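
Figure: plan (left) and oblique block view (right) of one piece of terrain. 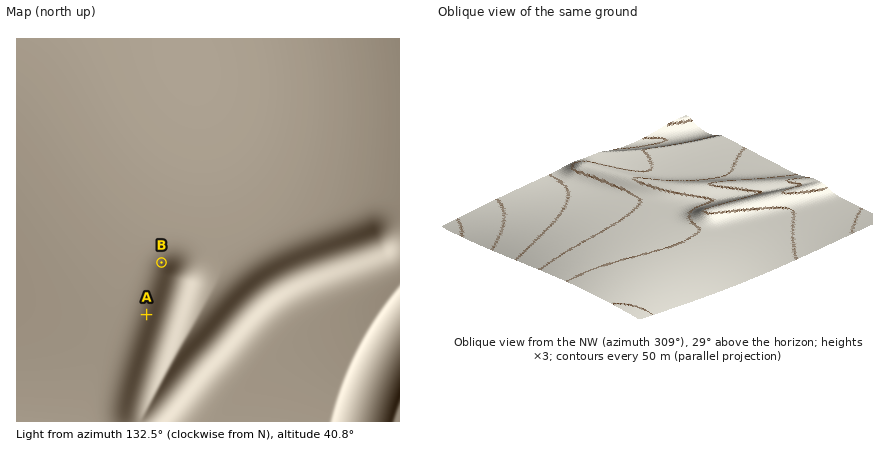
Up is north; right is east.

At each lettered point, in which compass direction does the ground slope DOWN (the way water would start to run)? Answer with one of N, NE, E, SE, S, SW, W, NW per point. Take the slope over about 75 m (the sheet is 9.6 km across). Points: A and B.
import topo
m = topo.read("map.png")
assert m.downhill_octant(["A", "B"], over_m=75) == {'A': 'NW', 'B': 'NW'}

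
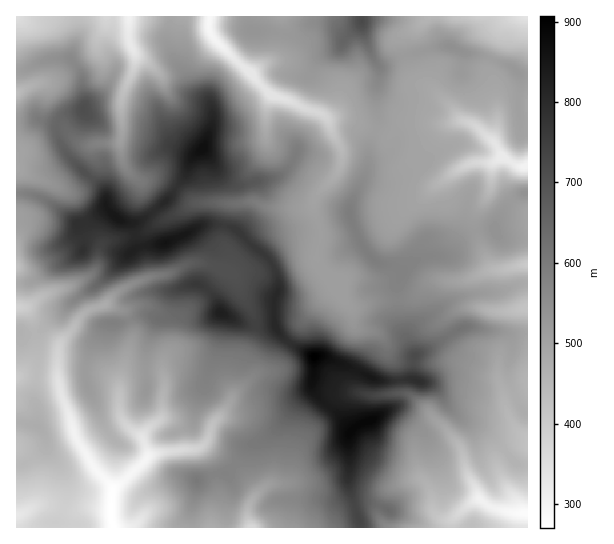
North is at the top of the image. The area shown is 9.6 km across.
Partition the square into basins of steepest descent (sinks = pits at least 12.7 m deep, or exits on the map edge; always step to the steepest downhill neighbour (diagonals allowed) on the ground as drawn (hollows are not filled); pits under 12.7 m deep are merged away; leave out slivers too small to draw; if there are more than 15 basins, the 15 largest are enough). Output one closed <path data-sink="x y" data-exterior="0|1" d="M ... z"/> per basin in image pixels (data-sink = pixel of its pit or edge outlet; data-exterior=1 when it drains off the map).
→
<path data-sink="113 527" data-exterior="1" d="M217 224l-16 1-38 19-17 1-12 4-31 31-29 20-15 16-8 4-12 12-18 2 14 9 2 8 0 27-2 11 2 37 6 5 4 16 13 19 7 17-2 20-4 14-5 6 1 5 134 0 1-22 5-25 14-6 15-2 13-12 10-16 20-9 15-15 12-18 15-13 4-19 0-13-26-15-12-12-2-6-2-23 6-13 0-7-7-19-33-31-9-5z"/><path data-sink="210 17" data-exterior="1" d="M247 16l-76 1-3 17 1 16 14 21 6 18 8 7 12 7 3 6 0 16-8 22-12 11-8 20-13 19-29 23-11 3 4 7 2 17 30-4 39-19 24 3 9 5 33 31 7 19 0 7-6 13 2 23 2 6 12 12 25 14 12 0 51 23 36 0 2-25-16-34-2-36 4-14-6-4-20-6-7-7-11-17-8-22 2-10 16-34 2-25 10-23-2-41 3-12-12-23-5-16 0-6-2-1-11 8-7 0-12-8-16-1-18 12-14 0-13-4-17 0-4-5z"/><path data-sink="527 166" data-exterior="1" d="M451 47l-14 0-39 10-13 8-6 1 0 57-10 23-2 25-16 34-2 10 8 22 11 17 7 7 20 6 7 6 5-6 12-8 8-3 20 0 20-21 6-3 21-3 10-20 18-16 6 0 0-118-7 0-10-8-20-8-25-6z"/><path data-sink="526 513" data-exterior="0" d="M322 356l-7 2-3 29 3 6 37 37-4 7 0 46 13 45 167-1 0-61-13-3-26-30-27-13-8-7-21-28-22-6-17 2-17-1z"/><path data-sink="129 17" data-exterior="1" d="M170 16l-91 1 0 20-8 22 8 10 4 9 2 25-4 9-14 3-8 7-2 12 7 16 7 9 33 31 3 9-2 4 4 8 10 9 8 3 10 0 5-3 29-23 13-19 8-20 12-11 8-22 0-16-3-6-12-7-8-7-6-18-14-21-1-16 3-8z"/><path data-sink="251 527" data-exterior="1" d="M313 388l-17 15-12 18-15 15-20 9-10 16-12 12 5 9 1 8-6 16-1 22 134-1-12-44 0-46 4-7-37-37z"/><path data-sink="527 446" data-exterior="1" d="M473 327l-15 2-29 20-12 6-4 4 0 20 20 6 21 28 8 7 27 13 26 30 12 2 1-52-3-1-6-7-11-28 0-14 4-10-1-15-6-6-18-1z"/><path data-sink="527 265" data-exterior="1" d="M494 229l-21 3-6 3-20 21-20 0-8 3-16 12-6 14 0 21 3 20 9 18 2-13 10-10 29-20 25-8 24-1 29-10 0-43-26 0z"/><path data-sink="527 17" data-exterior="1" d="M527 16l-165 0-1 7 10 31 8 11 6 0 17-9 35-9 14 0 15 6 25 6 20 8 10 8 6 0z"/><path data-sink="17 307" data-exterior="1" d="M107 209l-28 16 5 14 0 8-7 9-26 12-18 13-17 4 1 47 22 0 12-12 8-4 15-16 29-20 24-25 10-8-4-21-3-3-11-3z"/><path data-sink="17 169" data-exterior="1" d="M37 119l-21 3 0 71 11 0 19 7 32 24 12-4 17-11-3-19-37-36-8-15-2-13z"/><path data-sink="17 267" data-exterior="1" d="M27 193l-11 1 1 90 16-3 18-13 26-12 7-9-1-13-6-11-31-23z"/><path data-sink="527 307" data-exterior="1" d="M527 283l-28 9-30 3-26 10-22 16-10 10-2 12 4 11 2 2 14-7 22-16 15-6 33 4 12 4 16-2z"/><path data-sink="17 93" data-exterior="1" d="M70 59l-19 0-35 12 1 50 12 0 8-2 20 6 8-9 16-4 3-3 1-10-2-8 0-13-4-9z"/><path data-sink="17 515" data-exterior="1" d="M46 441l-1 6-7 8-15 9-7 1 1 63 38 0 1-5 5-6 6-20 0-14-7-17-13-19z"/>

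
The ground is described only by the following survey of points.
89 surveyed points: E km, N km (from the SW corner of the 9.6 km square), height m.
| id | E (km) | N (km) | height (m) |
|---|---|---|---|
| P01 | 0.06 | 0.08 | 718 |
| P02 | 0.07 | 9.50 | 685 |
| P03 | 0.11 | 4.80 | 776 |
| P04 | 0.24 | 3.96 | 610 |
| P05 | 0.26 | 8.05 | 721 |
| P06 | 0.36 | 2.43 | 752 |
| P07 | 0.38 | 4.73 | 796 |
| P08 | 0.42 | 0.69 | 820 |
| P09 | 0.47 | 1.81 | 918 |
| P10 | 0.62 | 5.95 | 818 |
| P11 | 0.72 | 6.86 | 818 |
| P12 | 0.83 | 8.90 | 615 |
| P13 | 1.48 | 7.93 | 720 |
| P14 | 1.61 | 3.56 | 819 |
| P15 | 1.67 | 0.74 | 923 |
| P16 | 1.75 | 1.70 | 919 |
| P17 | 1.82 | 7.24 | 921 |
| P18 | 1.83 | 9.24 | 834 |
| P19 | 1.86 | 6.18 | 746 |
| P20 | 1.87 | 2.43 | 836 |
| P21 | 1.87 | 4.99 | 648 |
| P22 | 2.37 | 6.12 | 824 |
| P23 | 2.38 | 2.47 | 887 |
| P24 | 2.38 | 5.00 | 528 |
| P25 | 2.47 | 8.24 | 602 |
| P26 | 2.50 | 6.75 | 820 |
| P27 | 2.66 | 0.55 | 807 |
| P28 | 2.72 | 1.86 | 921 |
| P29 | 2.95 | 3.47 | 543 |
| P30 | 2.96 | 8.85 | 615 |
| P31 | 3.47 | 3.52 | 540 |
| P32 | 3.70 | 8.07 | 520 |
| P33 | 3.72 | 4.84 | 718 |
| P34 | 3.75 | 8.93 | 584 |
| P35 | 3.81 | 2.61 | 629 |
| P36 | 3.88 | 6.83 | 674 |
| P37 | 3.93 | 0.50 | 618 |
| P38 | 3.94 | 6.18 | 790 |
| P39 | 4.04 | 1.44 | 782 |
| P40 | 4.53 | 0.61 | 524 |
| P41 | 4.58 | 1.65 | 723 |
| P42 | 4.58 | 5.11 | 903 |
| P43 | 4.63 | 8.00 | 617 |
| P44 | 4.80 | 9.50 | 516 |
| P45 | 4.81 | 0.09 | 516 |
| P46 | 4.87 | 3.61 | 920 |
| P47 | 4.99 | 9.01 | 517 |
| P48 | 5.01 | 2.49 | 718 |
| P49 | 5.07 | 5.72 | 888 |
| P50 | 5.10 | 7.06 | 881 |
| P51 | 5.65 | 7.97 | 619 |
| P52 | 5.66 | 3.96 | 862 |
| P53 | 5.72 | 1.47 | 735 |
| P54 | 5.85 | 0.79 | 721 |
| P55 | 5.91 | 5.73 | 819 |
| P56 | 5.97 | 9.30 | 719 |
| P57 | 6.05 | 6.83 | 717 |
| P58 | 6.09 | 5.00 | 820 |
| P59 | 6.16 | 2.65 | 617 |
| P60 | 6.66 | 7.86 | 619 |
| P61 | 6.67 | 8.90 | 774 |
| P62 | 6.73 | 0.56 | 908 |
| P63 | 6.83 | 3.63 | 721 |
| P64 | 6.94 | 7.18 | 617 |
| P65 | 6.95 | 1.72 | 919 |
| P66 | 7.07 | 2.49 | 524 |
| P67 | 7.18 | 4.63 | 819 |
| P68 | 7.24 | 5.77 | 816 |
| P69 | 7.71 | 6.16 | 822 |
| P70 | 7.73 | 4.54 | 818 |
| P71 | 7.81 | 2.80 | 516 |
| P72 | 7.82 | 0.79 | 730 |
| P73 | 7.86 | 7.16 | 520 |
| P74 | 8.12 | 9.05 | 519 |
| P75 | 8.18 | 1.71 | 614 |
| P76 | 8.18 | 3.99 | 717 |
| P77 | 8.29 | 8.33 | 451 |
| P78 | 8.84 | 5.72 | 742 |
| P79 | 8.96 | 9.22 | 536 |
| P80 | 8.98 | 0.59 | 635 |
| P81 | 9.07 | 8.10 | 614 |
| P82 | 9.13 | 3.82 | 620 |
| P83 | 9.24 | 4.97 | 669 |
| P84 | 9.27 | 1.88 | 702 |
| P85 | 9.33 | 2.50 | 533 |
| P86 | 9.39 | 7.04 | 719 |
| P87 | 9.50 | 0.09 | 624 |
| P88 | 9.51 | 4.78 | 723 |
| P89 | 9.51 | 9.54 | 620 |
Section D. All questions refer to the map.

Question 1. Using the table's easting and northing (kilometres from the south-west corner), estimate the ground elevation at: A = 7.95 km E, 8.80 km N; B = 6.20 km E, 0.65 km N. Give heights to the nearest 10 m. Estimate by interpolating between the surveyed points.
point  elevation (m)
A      520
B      810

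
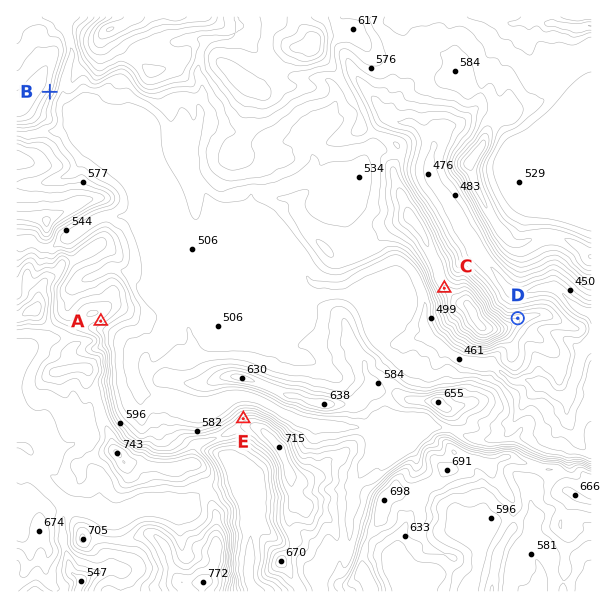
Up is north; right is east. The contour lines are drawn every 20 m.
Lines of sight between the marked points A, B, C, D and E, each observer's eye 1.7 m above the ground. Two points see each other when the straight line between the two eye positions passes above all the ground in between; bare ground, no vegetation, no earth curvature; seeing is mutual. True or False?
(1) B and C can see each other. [True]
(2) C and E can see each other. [True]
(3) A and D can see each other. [False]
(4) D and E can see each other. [False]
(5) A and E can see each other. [True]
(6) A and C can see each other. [True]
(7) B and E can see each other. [True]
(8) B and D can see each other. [False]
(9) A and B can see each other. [False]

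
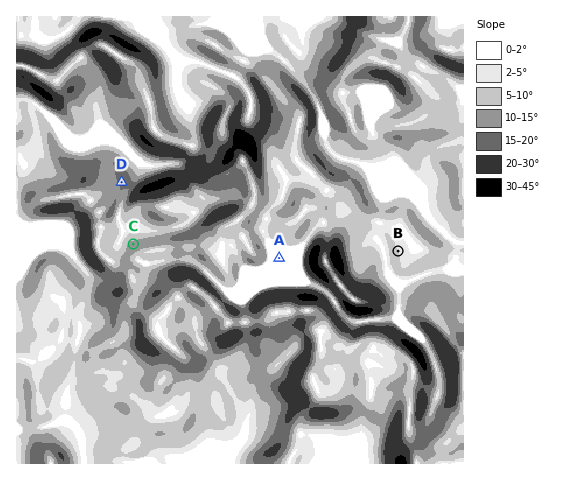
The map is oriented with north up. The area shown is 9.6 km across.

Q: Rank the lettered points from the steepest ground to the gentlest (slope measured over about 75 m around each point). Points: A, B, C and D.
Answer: D C B A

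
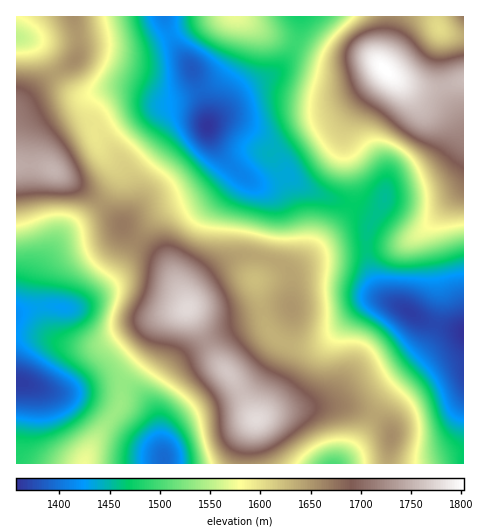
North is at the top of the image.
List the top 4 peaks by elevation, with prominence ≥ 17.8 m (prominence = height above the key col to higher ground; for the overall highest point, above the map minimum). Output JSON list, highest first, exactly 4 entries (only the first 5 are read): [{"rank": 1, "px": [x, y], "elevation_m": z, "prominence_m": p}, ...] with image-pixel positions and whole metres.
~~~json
[{"rank": 1, "px": [384, 69], "elevation_m": 1803, "prominence_m": 446}, {"rank": 2, "px": [257, 419], "elevation_m": 1777, "prominence_m": 308}, {"rank": 3, "px": [188, 308], "elevation_m": 1776, "prominence_m": 46}, {"rank": 4, "px": [53, 171], "elevation_m": 1751, "prominence_m": 100}]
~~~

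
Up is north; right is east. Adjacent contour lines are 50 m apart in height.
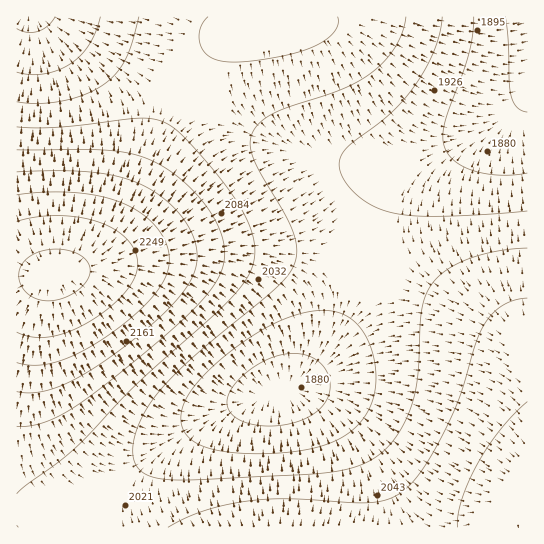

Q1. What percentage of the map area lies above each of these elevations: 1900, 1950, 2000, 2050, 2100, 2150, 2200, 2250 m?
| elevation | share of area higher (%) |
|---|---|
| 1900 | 93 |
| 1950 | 80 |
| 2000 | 59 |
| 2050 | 34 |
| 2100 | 18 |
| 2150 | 12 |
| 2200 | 8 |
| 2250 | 5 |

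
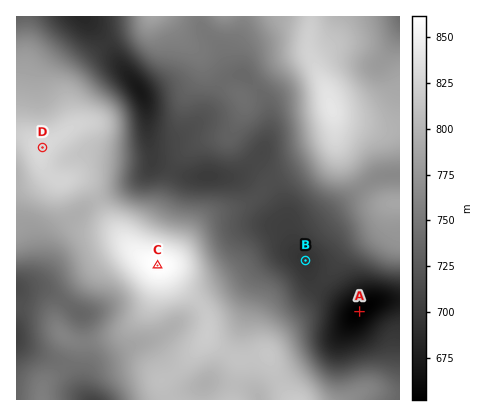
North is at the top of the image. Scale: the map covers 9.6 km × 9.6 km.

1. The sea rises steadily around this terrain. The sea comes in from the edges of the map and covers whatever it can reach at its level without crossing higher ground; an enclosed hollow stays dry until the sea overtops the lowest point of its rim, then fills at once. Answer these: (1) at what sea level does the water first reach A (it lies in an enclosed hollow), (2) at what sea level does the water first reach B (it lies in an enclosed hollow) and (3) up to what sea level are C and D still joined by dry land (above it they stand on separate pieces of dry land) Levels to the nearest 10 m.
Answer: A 670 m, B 700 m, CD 800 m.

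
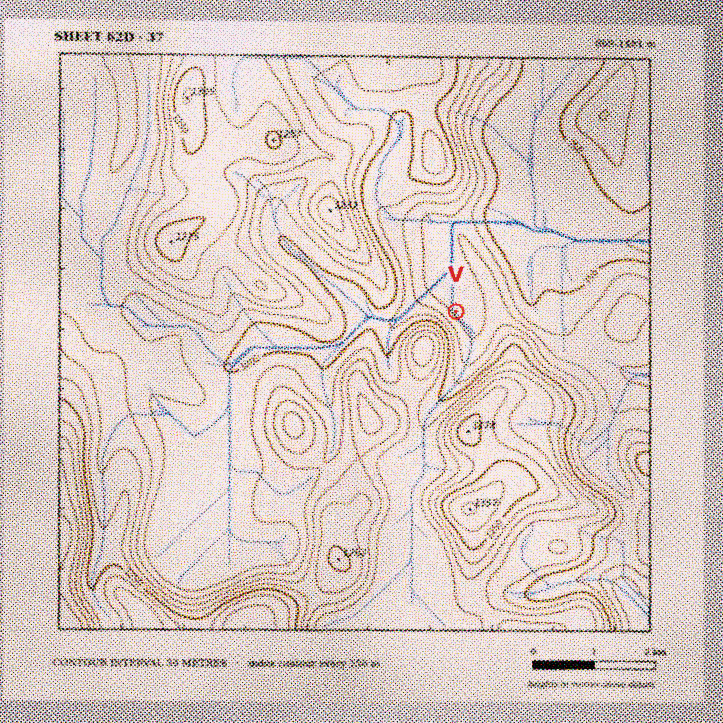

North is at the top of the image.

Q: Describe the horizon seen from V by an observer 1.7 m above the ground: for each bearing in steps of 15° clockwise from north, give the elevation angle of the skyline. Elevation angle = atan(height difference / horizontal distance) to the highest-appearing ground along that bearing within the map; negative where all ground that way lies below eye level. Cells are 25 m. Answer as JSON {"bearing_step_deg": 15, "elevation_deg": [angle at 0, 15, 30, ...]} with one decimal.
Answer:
{"bearing_step_deg": 15, "elevation_deg": [3.6, 0.7, 1.1, 1.4, 1.6, 1.8, 2.4, 3.7, 8.0, 10.1, 13.8, 13.4, 11.3, 17.0, 24.2, 26.4, 22.6, 16.4, 10.7, 9.3, 8.9, 6.9, 4.3, 4.2]}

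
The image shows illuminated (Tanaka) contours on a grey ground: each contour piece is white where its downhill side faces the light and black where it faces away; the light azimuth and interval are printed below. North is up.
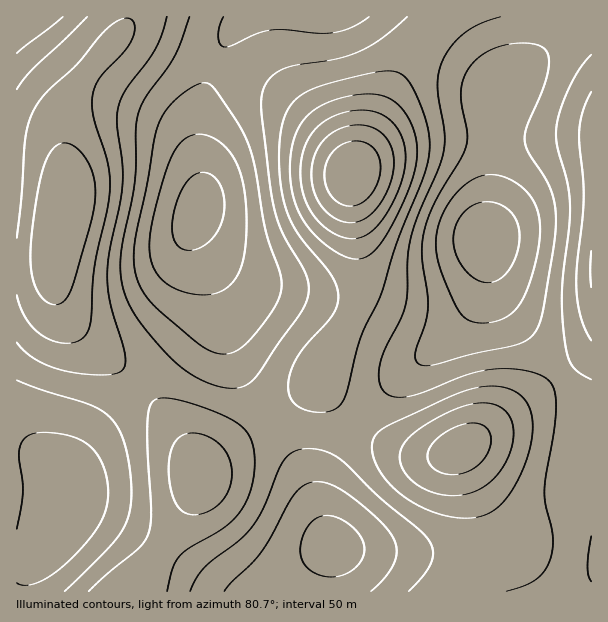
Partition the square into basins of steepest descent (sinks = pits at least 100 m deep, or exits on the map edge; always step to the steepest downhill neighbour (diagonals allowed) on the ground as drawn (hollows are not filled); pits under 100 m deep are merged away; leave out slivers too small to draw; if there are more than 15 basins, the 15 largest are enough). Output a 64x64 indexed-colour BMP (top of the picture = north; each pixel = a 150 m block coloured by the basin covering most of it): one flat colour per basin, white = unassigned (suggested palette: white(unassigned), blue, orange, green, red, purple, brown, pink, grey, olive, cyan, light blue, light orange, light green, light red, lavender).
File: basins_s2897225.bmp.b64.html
<image width="64" height="64" href="data:image/bmp;base64,Qk12CAAAAAAAAHYAAAAoAAAAQAAAAEAAAAABAAQAAAAAAAAIAAATCwAAEwsAABAAAAAAAAAA////ALR3HwAOf/8ALKAsACgn1gC9Z5QAS1aMAMJ34wB/f38AIr28AM++FwDox64AeLv/AIrfmACWmP8A1bDFACEREREREREREREREREREREREiIiIiIiIjMzMzMzMzMzIRERERERERERERERERERERESIiIiIiIjMzMzMzMzMzMhERERERERERERERERERERERIiIiIiIjMzMzMzMzMzMyIREREREREREREREREREREREiIiIiMzMzMzMzMzMzMzIiERERERERERERERERERERESIjMzMzMzMzMzMzMzMzMiIhERERERERERERERERERERMzMzMzMzMzMzMzMzMzMyIiEREREREREREREREREREREzMzMzMzMzMzMzMzMzMzIiIhEREREREREREREREREREzMzMzMzMzMzMzMzMzMzMiIiIRERERERERERERERERETMzMzMzMzMzMzMzMzMzMyIiIhERERERERERERERERESMzMzMzMzMzMzMzMzMzMzIiIiERERERERERERERERERIzMzMzMzMzMzMzMzMzMzMiIiIREREREREREREREREREjMzMzMzMzMzMzMzMzMzMyIiIhEREREREREREREREREiMzMzMzMzMzMzMzMzMzMzIiIhERERERERERERERERESIjMzMzMzMzMzMzMzMzMzMiIRERERERERERERERERESIiMzMzMzMzMzMzMzMzMzMxERERERERERERERERERERIiIjMzMzMzMzMzMzMzMzMzERERERERERERERERERERIiIiMzMzMzMzMzMzMzMzMzMRERERERERERERERERERIiIiIjMzMzMzMzMzMzMzMzMxEREREREREREREREREREiIiIiIzMzMzMzMzMzMzMzMzEREREREREREREREREREiIiIiIiMzMzMzMzMzMzMzMzMREREREREREREREREREiIiIiIiIzMzMzMzMzMzMzMzNBERERERERERERERERESIiIiIiIiMzMzMzMzMzMzMzNEERERERERERERERERESIiIiIiIiIjMzMzMzMzMzMzM0QRERERERERERERERESIiIiIiIiIiIzMzMzMzMzMzM0RBERERERERERERERERIiIiIiIiIiIiMzMzMzMzMzM0REERERERERERERERERIiIiIiIiIiIiIiMzMzMzMzMzREQREREREREREREREREiIiIiIiIiIiIiIjMzMzMzMzRERBERERERERERERERESIiIiIiIiIiIiIiIzMzMzMzREREERERERERERERERERIiIiIiIiIiIiIiIiMzMzMzREREQRERERERERERERERIiIiIiIiIiIiIiIiIjMzMzRERERBEREREREREREREREiIiIiIiIiIiIiIiIiIzMzREREREERERERERERERERESIiIiIiIiIiIiIiIiIiMzNEREREQRERERERERERERERIiIiIiIiIiIiIiIiIiIzNERERERBERERERERERERERIiIiIiIiIiIiIiIiIiIiNEREREREEREREREREREREREiIiIiIiIiIiIiIiIiIiI0REREREQREREREREREREREiIiIiIiIiIiIiIiIiIiIjRERERERBERERERERERERESIiIiIiIiIiIiIiIiIiIiNEREREREERERERERERERERIiIiIiIiIiIiIiIiIiIiJEREREREQRERERERERERERIiIiIiIiIiIiIiIiIiIiIkRERERERBEREREREREREREiIiIiIiIiIiIiIiIiIiIiREREREREERERERERERERESIiIiIiIiIiIiIiIiIiIiJEREREREQRERERERERERERIiIiIiIiIiIiIiIiIiIiIkRERERERBEREREREREREREiIiIiIiIiIiIiIiIiIiIiJEREREREERERERERERERERIiIiIiIiIiIiIiIiIiIiIkREREREQREREREREREREREiIiIiIiIiIiIiIiIiIiIiRERERERBERERERERERERESIiIiIiIiIiIiIiIiIiIiJEREREREERERERERERERERIiIiIiIiIiIiIiIiIiIiIkREREREQREREREREREREREiIiIiIiIiIiIiIiIiIiIiRERERERBERERERERERERESIiIiIiIiIiIiIiIiIiIiJEREREREERERERERERERESIiIiIiIiIiIiIiIiIiIiIkREREREQRERERERERERERIiIiIiIiIiIiIiIiIiIiIiRERERERBEREREREREREREiIiIiIiIiIiIiIiIiIiIiJEREREREERERERERERERESIiIiIiIiIiIiIiIiIiIiIkREREREQREREREREREREREiIiIiIiIiIiIiIiIiIiIiRERERERBERERERERERERESIiIiIiIiIiIiIiIiIiIiJEREREREERERERERERERERIiIiIiIiIiIiIiIiIiIiIiREREREQREREREREREREREiIiIiIiIiIiIiIiIiIiIiJERERERBERERERERERERERIiIiIiIiIiIiIiIiIiIiIiJEREREEREREREREREREREiIiIiIiIiIiIiIiIiIiIiIiREREQRERERERERERERESIiIiIiIiIiIiIiIiIiIiIiIkRERBEREREREREREREREiIiIiIiIiIiIiIiIiIiIiIiJEREERERERERERERERESIiIiIiIiIiIiIiIiIiIiIiIiREQREREREREREREREREiIiIiIiIiIiIiIiIiIiIiIiIkRBERERERERERERERERIiIiIiIiIiIiIiIiIiIiIiIiJE"/>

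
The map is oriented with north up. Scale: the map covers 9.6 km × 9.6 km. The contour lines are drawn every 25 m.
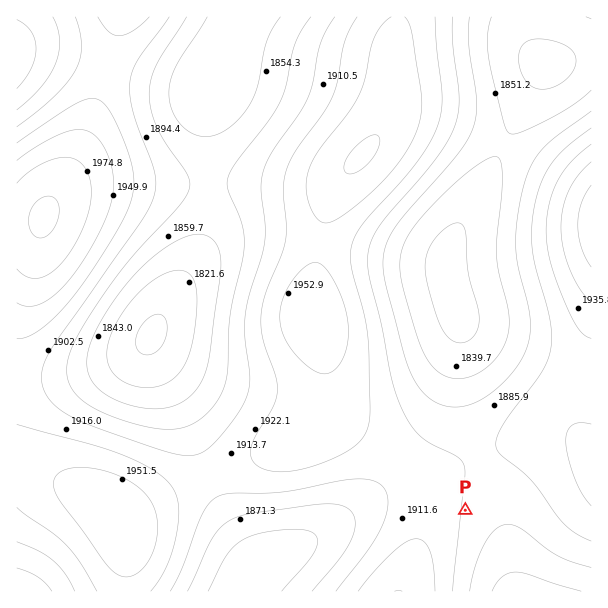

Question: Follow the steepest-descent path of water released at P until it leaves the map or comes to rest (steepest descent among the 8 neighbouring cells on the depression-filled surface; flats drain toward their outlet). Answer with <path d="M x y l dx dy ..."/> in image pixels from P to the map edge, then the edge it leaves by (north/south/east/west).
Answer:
<path d="M465 510l11 0 27 27 0 11 1 1 0 11 2 1 0 8 1 1 2 11 1 1 0 3 3 6"/>
exit: south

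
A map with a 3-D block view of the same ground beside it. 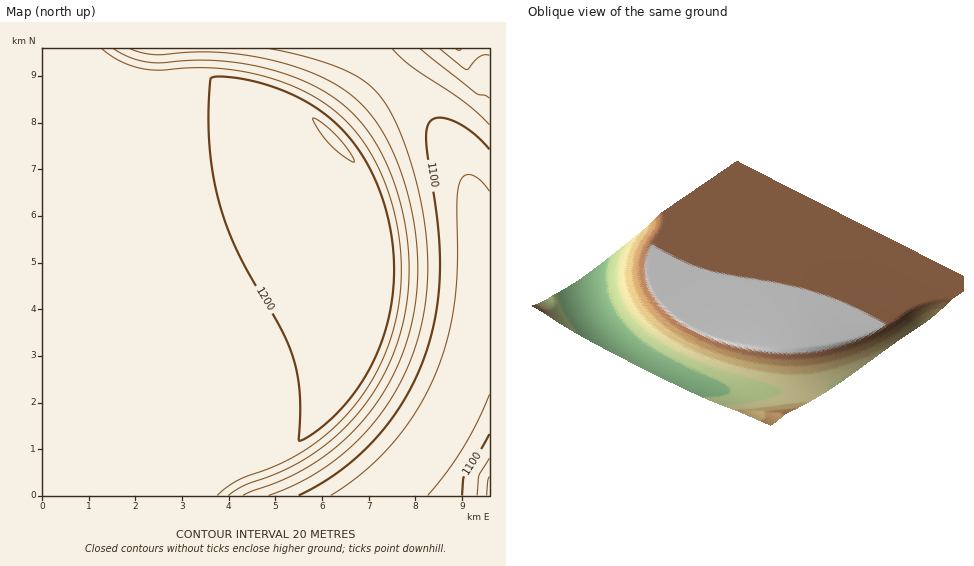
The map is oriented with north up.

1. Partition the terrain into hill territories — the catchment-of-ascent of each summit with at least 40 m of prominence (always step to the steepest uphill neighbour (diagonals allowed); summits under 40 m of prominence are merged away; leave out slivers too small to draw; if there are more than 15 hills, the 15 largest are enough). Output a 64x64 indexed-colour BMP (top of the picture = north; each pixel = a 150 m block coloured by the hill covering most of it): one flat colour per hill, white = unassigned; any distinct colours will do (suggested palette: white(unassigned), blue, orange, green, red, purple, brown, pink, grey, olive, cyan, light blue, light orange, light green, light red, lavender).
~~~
<image width="64" height="64" href="data:image/bmp;base64,Qk12CAAAAAAAAHYAAAAoAAAAQAAAAEAAAAABAAQAAAAAAAAIAAATCwAAEwsAABAAAAAAAAAA////ALR3HwAOf/8ALKAsACgn1gC9Z5QAS1aMAMJ34wB/f38AIr28AM++FwDox64AeLv/AIrfmACWmP8A1bDFABERERERERERERERERERERERERERERERERMzMzMzMzMzERERERERERERERERERERERERERERERERETMzMzMzMzMREREREREREREREREREREREREREREREREREzMzMzMzMxERERERERERERERERERERERERERERERERERMzMzMzMzERERERERERERERERERERERERERERERERERETMzMzMzMREREREREREREREREREREREREREREREREREREzMzMzMxERERERERERERERERERERERERERERERERERERMzMzMzERERERERERERERERERERERERERERERERERERETMzMzMRERERERERERERERERERERERERERERERERERERMzMzMxERERERERERERERERERERERERERERERERERERETMzMzERERERERERERERERERERERERERERERERERERERMzMzMRERERERERERERERERERERERERERERERERERERETMzMxEREREREREREREREREREREREREREREREREREREREzMzERERERERERERERERERERERERERERERERERERERETMzMRERERERERERERERERERERERERERERERERERERERMzMxERERERERERERERERERERERERERERERERERERERETMzERERERERERERERERERERERERERERERERERERERERMzMRERERERERERERERERERERERERERERERERERERERETMxERERERERERERERERERERERERERERERERERERERERMzEREREREREREREREREREREREREREREREREREREREREzMRERERERERERERERERERERERERERERERERERERERERMxEREREREREREREREREREREREREREREREREREREREREzERERERERERERERERERERERERERERERERERERERERETMRERERERERERERERERERERERERERERERERERERERERMxEREREREREREREREREREREREREREREREREREREREREzERERERERERERERERERERERERERERERERERERERERERMRERERERERERERERERERERERERERERERERERERERERExERERERERERERERERERERERERERERERERERERERERETERERERERERERERERERERERERERERERERERERERERERIREREREREREREREREREREREREREREREREREREREREREhERERERERERERERERERERERERERERERERERERERERESERERERERERERERERERERERERERERERERERERERERERIREREREREREREREREREREREREREREREREREREREREREhERERERERERERERERERERERERERERERERERERERERESERERERERERERERERERERERERERERERERERERERERERIREREREREREREREREREREREREREREREREREREREREREhERERERERERERERERERERERERERERERERERERERERESERERERERERERERERERERERERERERERERERERERERERIREREREREREREREREREREREREREREREREREREREREREhEREREREREREREREREREREREREREREREREREREREREiERERERERERERERERERERERERERERERERERERERERESIRERERERERERERERERERERERERERERERERERERERERIhEREREREREREREREREREREREREREREREREREREREREiEREREREREREREREREREREREREREREREREREREREREiIRERERERERERERERERERERERERERERERERERERERESIhERERERERERERERERERERERERERERERERERERERERIiERERERERERERERERERERERERERERERERERERERERIiIREREREREREREREREREREREREREREREREREREREREiIhEREREREREREREREREREREREREREREREREREREREiIiERERERERERERERERERERERERERERERERERERERESIiIRERERERERERERERERERERERERERERERERERERESIiIhERERERERERERERERERERERERERERERERERERESIiIiERERERERERERERERERERERERERERERERERERERIiIiIRERERERERERERERERERERERERERERERERERERIiIiIhERERERERERERERERERERERERERERERERERERIiIiIiERERERERERERERERERERERERERERERERERERIiIiIiIRERERERERERERERERERERERERERERERERERIiIiIiIhERERERERERERERERERERERERERERERERERIiIiIiIiERERERERERERERERERERERERERERERERERIiIiIiIiIRERERERERERERERERERERERERERERERERIiIiIiIiIhERERERERERERERERERERERERERERERERIiIiIiIiIiERERERERERERERERERERERERERERERERIiIiIiIiIiIRERERERERERERERERERERERERERERERIiIiIiIiIiIhERERERERERERERERERERERERERERERIiIiIiIiIiIi"/>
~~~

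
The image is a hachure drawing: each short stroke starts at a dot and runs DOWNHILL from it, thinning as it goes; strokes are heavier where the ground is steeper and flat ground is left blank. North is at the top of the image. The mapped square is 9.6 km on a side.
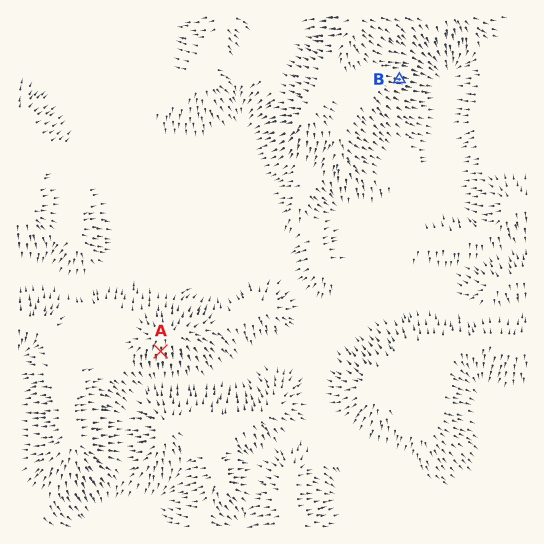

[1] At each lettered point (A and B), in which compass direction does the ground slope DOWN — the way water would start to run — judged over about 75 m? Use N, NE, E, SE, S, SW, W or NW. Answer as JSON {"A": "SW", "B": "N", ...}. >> {"A": "S", "B": "E"}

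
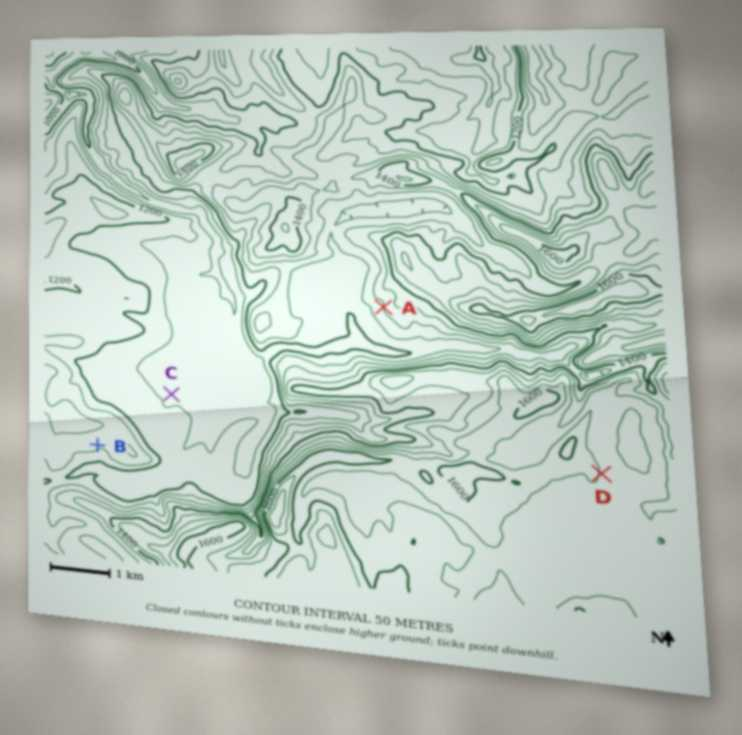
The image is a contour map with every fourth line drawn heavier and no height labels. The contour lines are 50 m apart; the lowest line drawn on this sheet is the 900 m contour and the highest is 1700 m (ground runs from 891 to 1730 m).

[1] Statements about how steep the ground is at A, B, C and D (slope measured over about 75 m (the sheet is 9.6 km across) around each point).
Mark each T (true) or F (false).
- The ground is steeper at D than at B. F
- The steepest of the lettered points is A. T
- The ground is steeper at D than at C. T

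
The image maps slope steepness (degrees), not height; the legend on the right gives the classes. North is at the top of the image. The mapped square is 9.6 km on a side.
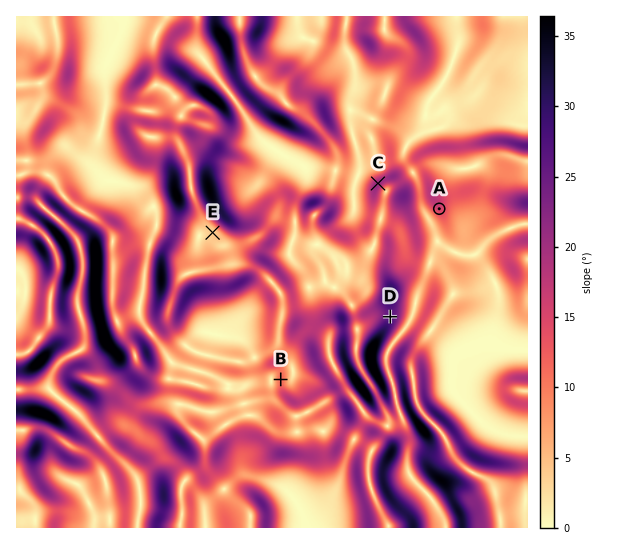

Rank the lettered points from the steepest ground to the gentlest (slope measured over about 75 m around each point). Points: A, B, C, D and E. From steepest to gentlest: D C A B E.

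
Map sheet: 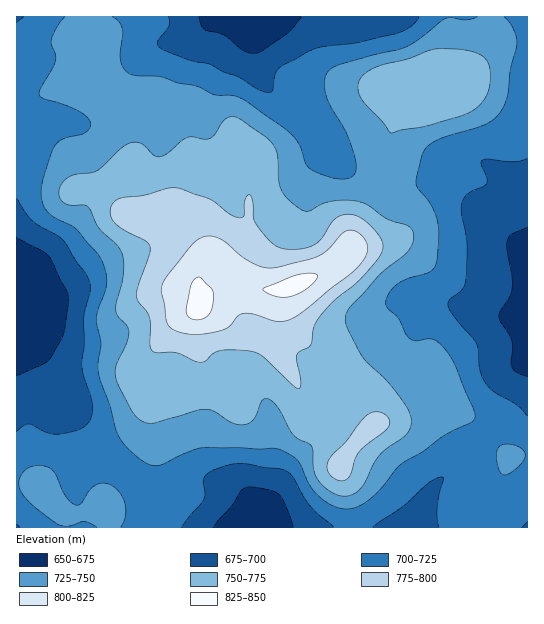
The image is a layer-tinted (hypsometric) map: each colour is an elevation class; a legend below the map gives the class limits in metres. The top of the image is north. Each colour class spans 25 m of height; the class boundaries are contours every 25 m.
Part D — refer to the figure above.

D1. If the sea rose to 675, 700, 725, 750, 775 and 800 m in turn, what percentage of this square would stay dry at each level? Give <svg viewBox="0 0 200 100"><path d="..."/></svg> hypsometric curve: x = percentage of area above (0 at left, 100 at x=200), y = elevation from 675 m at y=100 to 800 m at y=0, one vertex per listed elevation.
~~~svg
<svg viewBox="0 0 200 100"><path d="M190 100l-25-20-52-20-50-20-39-20-15-20"/></svg>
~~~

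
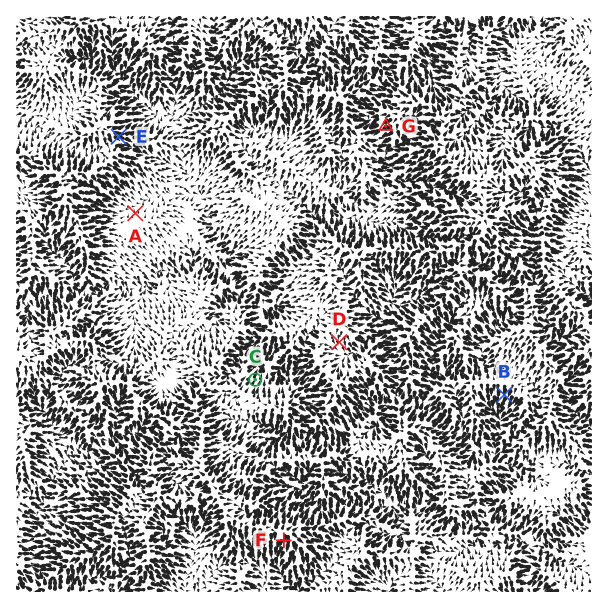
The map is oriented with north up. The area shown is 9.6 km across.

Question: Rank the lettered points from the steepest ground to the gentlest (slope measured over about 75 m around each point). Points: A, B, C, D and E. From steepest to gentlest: B E C D A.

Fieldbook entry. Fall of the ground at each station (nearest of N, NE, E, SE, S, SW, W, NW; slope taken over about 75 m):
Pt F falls S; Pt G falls SW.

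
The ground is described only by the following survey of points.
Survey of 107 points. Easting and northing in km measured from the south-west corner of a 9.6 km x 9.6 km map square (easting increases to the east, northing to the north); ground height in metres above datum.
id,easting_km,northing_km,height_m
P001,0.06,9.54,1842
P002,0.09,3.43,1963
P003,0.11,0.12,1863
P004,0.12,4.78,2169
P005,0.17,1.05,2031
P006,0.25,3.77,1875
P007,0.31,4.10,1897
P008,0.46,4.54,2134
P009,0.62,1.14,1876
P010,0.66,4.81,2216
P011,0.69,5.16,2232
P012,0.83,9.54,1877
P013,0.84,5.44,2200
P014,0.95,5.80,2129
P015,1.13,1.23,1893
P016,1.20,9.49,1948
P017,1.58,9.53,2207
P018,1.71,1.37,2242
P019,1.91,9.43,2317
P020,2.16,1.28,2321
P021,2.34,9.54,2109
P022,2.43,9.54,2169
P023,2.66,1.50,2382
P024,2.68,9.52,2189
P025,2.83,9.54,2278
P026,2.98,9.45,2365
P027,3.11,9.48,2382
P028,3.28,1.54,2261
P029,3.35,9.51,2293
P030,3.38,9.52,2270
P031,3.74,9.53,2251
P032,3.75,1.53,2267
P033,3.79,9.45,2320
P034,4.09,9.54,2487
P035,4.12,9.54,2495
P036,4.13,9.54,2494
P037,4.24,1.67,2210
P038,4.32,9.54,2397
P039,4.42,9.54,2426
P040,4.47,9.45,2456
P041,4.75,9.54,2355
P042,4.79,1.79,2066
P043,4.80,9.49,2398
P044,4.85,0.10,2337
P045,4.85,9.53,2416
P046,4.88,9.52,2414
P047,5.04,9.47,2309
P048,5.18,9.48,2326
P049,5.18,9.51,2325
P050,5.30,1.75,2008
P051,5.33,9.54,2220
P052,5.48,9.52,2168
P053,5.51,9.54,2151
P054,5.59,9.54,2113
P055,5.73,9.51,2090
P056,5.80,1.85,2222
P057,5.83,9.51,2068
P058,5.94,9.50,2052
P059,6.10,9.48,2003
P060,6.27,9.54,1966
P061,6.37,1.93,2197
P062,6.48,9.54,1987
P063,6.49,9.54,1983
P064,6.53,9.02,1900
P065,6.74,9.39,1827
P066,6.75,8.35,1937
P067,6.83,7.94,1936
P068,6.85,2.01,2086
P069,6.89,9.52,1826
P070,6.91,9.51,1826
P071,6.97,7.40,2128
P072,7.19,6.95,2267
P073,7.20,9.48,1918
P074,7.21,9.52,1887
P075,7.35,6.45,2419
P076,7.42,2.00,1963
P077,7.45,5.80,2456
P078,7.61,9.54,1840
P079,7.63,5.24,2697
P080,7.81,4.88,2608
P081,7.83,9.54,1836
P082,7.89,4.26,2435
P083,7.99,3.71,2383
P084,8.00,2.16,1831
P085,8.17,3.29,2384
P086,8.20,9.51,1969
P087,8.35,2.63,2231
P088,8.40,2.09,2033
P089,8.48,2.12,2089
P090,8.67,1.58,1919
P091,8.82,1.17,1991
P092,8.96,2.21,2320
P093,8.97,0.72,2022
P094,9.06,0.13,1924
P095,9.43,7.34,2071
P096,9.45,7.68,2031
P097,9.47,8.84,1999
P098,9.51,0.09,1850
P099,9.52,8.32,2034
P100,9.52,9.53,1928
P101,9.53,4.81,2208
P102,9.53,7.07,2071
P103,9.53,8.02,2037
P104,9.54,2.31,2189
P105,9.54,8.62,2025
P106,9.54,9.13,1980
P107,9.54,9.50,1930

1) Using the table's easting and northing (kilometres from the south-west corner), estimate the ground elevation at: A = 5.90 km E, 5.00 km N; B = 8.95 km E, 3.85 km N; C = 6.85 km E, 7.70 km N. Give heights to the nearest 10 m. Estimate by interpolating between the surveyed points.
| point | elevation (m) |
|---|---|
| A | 2220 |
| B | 2360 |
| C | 2040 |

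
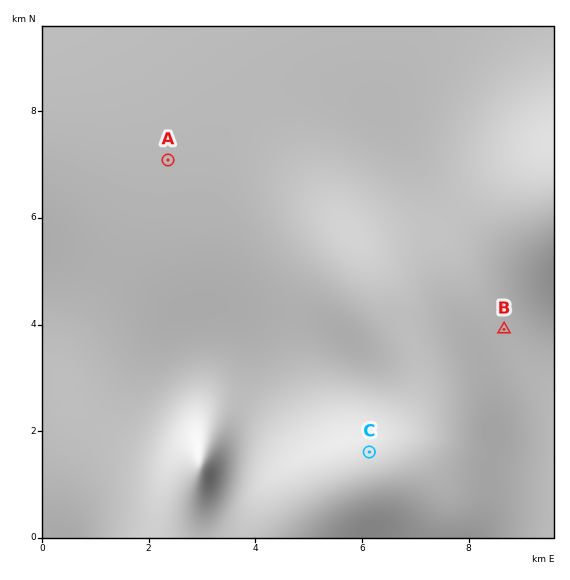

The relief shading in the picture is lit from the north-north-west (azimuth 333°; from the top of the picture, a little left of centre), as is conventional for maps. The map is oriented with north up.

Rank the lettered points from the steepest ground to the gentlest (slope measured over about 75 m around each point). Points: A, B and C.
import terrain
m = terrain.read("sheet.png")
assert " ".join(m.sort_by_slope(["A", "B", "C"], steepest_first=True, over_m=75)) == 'C B A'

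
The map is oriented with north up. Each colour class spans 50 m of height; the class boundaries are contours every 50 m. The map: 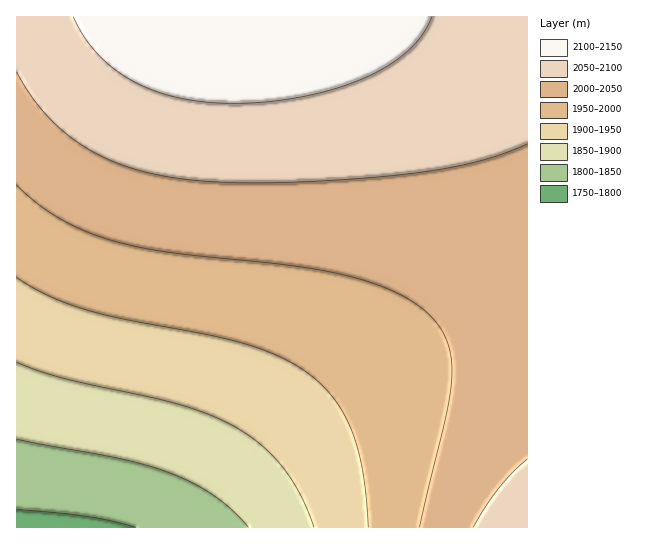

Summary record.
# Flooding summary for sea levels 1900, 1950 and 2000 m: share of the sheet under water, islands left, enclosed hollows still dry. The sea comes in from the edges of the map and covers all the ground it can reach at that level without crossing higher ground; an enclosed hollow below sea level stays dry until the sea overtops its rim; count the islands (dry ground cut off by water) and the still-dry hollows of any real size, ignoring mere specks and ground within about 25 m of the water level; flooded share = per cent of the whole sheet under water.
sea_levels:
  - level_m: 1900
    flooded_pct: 13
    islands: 0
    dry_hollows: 0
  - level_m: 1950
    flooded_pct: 25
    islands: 0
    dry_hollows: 0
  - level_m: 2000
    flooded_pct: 44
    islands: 0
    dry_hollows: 0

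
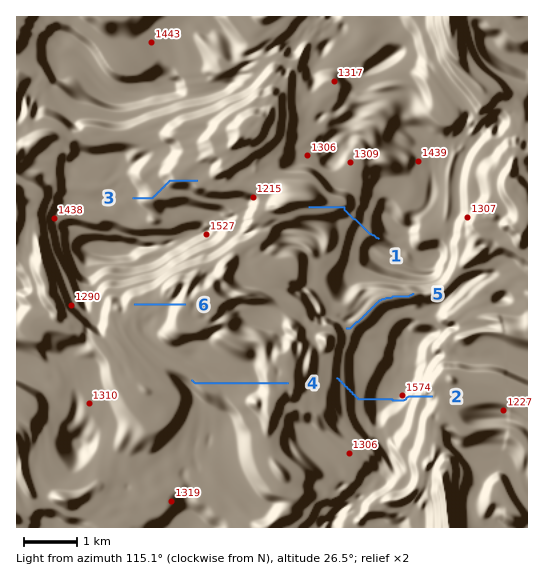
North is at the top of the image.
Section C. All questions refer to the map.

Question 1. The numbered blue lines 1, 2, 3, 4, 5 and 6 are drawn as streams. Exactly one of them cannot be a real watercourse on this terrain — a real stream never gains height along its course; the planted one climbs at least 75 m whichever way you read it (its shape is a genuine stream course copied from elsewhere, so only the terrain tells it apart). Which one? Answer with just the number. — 2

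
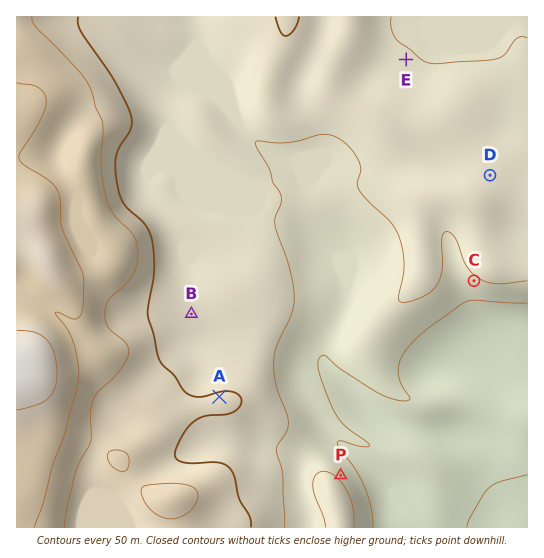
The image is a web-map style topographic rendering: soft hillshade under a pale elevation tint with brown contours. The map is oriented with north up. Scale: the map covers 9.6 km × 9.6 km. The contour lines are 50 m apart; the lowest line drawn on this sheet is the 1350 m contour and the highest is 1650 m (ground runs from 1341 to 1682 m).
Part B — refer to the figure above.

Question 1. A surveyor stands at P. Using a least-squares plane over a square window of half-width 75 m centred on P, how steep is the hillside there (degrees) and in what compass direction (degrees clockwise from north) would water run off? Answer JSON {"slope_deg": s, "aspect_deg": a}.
{"slope_deg": 9, "aspect_deg": 46}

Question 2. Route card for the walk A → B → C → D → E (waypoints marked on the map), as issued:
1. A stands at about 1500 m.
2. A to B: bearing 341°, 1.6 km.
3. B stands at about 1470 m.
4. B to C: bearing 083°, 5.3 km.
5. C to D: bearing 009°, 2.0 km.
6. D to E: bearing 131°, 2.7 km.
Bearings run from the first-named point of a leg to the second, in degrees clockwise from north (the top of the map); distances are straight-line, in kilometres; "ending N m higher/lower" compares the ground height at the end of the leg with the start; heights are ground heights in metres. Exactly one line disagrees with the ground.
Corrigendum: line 6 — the bearing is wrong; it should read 324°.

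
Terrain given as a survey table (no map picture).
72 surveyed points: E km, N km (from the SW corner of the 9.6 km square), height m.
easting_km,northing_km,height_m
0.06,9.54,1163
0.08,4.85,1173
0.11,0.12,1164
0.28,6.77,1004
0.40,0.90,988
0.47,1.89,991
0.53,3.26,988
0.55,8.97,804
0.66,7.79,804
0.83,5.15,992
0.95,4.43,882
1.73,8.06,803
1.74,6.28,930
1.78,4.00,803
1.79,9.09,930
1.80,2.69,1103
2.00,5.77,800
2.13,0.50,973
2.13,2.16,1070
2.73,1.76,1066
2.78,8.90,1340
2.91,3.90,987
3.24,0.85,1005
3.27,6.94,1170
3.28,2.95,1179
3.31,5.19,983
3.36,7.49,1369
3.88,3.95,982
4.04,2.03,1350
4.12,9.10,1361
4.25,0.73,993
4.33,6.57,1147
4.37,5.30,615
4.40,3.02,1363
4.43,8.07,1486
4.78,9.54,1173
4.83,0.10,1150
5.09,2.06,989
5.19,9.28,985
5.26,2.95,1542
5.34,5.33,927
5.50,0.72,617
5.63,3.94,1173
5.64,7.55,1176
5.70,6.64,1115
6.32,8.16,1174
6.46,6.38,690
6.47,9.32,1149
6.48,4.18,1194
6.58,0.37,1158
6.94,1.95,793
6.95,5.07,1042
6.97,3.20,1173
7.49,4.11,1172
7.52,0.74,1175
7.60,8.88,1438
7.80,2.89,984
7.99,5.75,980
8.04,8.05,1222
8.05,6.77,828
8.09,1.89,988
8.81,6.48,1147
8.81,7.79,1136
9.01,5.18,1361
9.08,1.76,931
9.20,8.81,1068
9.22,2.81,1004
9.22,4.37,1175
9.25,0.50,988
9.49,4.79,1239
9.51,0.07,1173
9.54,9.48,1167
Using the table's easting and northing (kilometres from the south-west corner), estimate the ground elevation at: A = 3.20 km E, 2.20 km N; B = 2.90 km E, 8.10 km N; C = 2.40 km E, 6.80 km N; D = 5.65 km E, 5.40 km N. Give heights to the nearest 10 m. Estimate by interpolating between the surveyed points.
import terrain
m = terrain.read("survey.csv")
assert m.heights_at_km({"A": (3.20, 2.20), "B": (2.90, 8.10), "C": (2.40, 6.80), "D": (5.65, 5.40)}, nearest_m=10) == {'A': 1180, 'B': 1360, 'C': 960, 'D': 980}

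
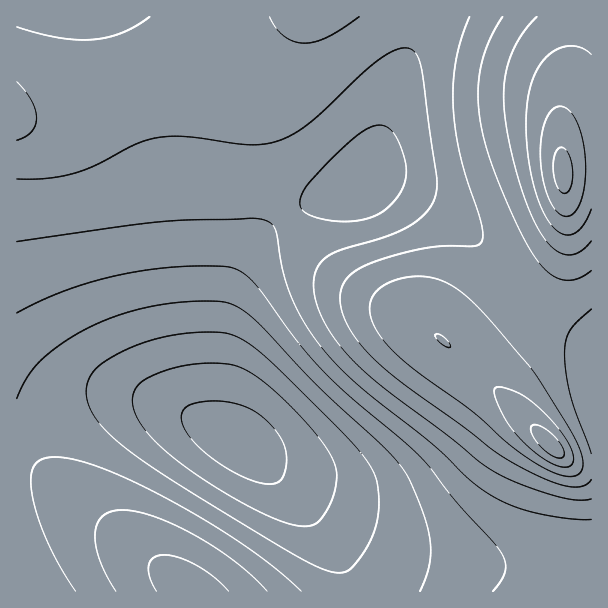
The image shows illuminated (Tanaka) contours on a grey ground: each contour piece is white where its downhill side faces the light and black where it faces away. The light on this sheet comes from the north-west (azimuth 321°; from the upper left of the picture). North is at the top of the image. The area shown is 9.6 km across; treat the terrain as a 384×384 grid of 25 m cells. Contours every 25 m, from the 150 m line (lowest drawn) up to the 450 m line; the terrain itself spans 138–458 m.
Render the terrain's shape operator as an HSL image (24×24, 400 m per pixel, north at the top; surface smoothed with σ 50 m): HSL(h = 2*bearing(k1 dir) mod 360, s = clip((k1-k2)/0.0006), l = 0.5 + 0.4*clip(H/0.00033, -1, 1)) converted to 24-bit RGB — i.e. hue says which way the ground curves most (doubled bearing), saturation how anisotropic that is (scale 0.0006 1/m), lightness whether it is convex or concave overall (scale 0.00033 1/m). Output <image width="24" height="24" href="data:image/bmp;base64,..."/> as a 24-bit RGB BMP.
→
<image width="24" height="24" href="data:image/bmp;base64,Qk32BgAAAAAAADYAAAAoAAAAGAAAABgAAAABABgAAAAAAMAGAAATCwAAEwsAAAAAAAAAAAAAgW6CgWmDf3GFe3uJgI6QgpmVg6CYhKGag56bgpOXfICQfXONgWmKg2SIhHSEgnyAgHx9gH96gIJ2goRyhYdviIltiIVuh4BvfWqCe3CEeHmIfY2Qf5mVgZ+WgqGXg56XgpaWf4SOgXWKhWqJiGKHhmeDg3p/g3l9gnh5gnl3g3x0hYFxh4ZviIduh4VthoFseG+DdniHeoqOfJaSfp2Sf5+SgJyQgJWNgIiKg3iFhWuDhWF/hF98g3R9g3h7hHZ5hHR2hXRyhnhwiH5viYRtiINrh31miYFhdHaEeIeLepONe5mMe5yKfJqHfZODfYh+gXh7gWt3gWB0gVtygW13gXZ5g3V4hHJ2hXBzh29uiXVti31ti35riHFhimhQlKBQdoOHeI6JeJSGeJiDeJd+eJF4fol3gXpzfmlrfl9pfllpfmlwfnV1gHFwgW9rgm5phG1qiG5sjHRujnhtjGhji0ZNqnI3ae53d4mFd4+BdpJ8dZN2eo90gIlygn1tfmplfF1ge1hhe2drfHFvf2hkgWphgm5igXFkgXVmgnxqh3xwjm5xkVV4qTmPzP/bg+/+d4l9do14eI50fY1xg4lug35qf21jfF9celpcempqem1ufWJmgWRjg2xlg3Fog3Zsgn1wgoR0fIR3e3GJZl+wtv/1y//Nly+Cdod2eop0gIpxhYhthH1ogW9ifmNde2FgeXJweXFye2Rwf2ZugmpthHBvhHh0g395f4Z8fYyEeZOSbJ6odda/fuV3pFQ+iEhpfYV1gYZyhoVuhXtpgnBkgGljfW5send2eXh3emh6fmZ8gWx8hHN8hXp+hYGBgoqIgJKPfpuWeaagcrejbbl/pJhhkFheh2R3g4J2hIByhHpvg3VugXNyf3d6fXh7fHl8eHV8dGV/eWqCfnKFgnuIgoKLhI2Qg5eWgp6af6WcfKqbeKWMeY52j25rjmhwh294hHt9hHt9hHp9g3p+gnp/gXqAf3qAfXp/dHCBbWaEcWyIdXWMfYKQg42VhZaahp+fhKKdgqOYf56Qfo6EgnV/i2p0j2puiHNxhHx/hHx/hHuAhHuBhHuDgnuDf3uDfXuCb2+EZ2mJbXOOdYGTfY6YgpadhpugiJ+hiJ+bhpmRg46HhHqBg2h/i2Ryk2xnjoJwhH2AhHyBhHyChHyDhHyEgnyEf3yEfXyEcHSHZ3OMbICSc4+YeZqff52ihJuhipecjJSVj42IiX1/hm19hF58jGBunHRjl5lug32AhH2BhH2ChH2Egn2EgX2Ff32FfXyFdXuHaX6MbI6TcJuWc6CYd5+dfpSZhoeRkoOIknl8jm93h2N5hFh8jl1xq4Jilatsgn1/g32Ag36Bgn6DgX6EgH6Efn2FfX2FfH+GbIaKa5KJbJmDapuBa5SCdIaChHh5kXBvlWpqj2Zuh153hFt/kFh9wZppkb9vgn18gX5+gX+AgH+Cf3+Dfn6Efn6Ffn6Ff4CEd4eEbI16aZNtZJBkY4Jia3VkenFmiXFnkWtnjmNrhmJ4fWCEkFGS2cOFks18goF6gIJ9foKAf4KDfoCEfn6Ffn2Ffn6EgICDhISBeIl0dotqdYZkanpiYnVma3Vrf3Jri2lmi2hthHGBb12GclGT6eqzncqKfYZ3eoh/fIeGfYOGfX+FfX2Efn2Ef36DgX+DhYCAiYF9iYd4fIZxa35sZXVvaHBud21thHJyiHp8gXWFZF2IV2KY5PHAv5uCdpWGeJGReoSLe36HfHyFfn2Ef32DgH2Dgn6DhH+CiICAi4KAiIGAeH6AaXV/ZHF/bXWBfnuChn6Bf3iGY2iKXZ2i0uidt2xydJOidn2SeXiKfnqGf3uEgHyDgH2DgH2CgX6Cg3+Ch39/i4J/ioF/f3yCbXaCY3KDaXWEd3qEhX+Ff3uHbHmLaKOGvtF+qmdqfG6UgXOKgXeHgXqFgXuEgXyEgX2DgX2DgX6Cg3+ChX9/ioF/i4F+hH5/cniCZHSDZXaFcnuGfn6GgH6Id4WMc556rrZ2nW1tiW6GhXWHg3mGgnuGgnyFgnyFgn2Egn2Egn6Dg36DhX+BiYB/jIF+h39+eHuBaHiDY3qFa36HeYGIgIKJf4qLgpd9oqF6lHV1hnaGgnmHgXqHgnuIgnuHg3yHg3yGg32Fg32EhH6EhX+CiH9/jH9+in9+gXyCbnyCY36EZYOHcYaJfYaJg4qKjJGDl5B/kHp8f3qGf3qHgHqIgnuIg3uIhHuIhXyHhXyGhX2FhH6EhH+Ch3+Ai35+jH5+hn1/dn2BaIGDYoaEaIiEdImGgImGjo2Fk4eCkH2D"/>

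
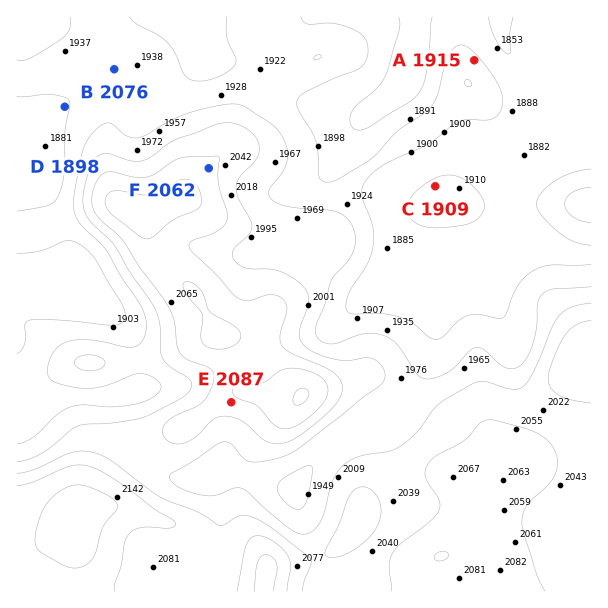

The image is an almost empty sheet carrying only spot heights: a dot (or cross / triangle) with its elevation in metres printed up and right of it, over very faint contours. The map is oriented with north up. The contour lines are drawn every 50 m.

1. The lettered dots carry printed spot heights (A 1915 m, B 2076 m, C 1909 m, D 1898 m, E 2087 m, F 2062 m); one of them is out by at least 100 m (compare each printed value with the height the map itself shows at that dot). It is B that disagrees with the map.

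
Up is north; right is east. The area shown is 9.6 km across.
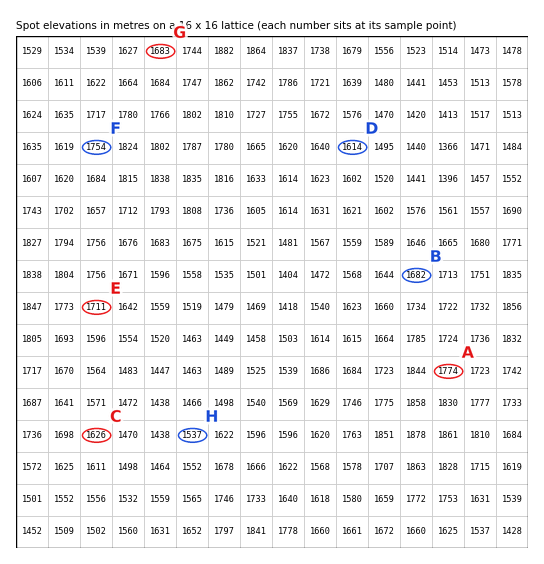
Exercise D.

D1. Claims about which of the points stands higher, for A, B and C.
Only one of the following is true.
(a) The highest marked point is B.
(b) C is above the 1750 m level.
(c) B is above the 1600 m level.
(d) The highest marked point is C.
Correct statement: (c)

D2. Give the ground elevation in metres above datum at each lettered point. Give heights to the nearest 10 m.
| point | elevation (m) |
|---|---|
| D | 1610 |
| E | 1710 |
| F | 1750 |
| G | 1680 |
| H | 1540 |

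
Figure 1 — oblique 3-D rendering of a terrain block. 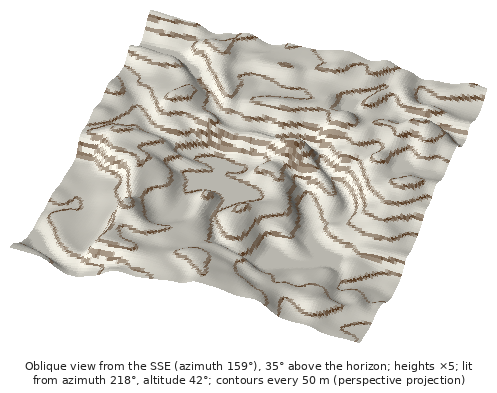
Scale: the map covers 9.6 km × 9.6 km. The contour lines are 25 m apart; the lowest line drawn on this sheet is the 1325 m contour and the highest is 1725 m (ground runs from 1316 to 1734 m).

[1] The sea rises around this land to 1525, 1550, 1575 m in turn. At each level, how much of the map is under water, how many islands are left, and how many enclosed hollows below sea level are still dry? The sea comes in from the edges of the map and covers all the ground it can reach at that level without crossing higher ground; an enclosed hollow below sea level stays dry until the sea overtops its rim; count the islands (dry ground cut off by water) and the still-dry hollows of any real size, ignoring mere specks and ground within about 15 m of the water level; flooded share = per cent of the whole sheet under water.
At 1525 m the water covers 54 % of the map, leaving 1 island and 0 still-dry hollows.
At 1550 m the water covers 58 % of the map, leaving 1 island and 0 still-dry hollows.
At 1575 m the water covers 63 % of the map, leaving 2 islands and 0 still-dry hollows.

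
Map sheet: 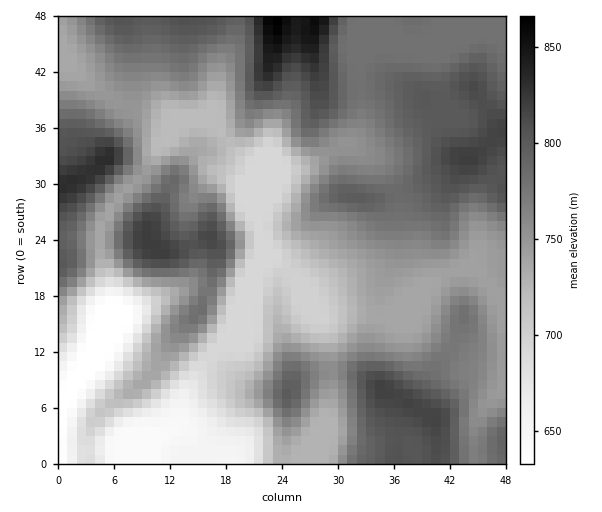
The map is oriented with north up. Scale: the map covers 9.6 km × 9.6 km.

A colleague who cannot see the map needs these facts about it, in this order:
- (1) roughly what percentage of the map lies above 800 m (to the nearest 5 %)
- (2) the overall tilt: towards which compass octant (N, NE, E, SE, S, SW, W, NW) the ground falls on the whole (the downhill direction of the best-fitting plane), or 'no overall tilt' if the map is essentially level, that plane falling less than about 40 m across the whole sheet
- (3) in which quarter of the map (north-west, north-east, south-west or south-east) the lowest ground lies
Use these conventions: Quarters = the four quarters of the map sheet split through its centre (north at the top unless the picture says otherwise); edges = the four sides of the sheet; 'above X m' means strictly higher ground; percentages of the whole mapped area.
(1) Roughly 15 % of the ground is higher than 800 m.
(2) Overall the map slopes down towards the south-west.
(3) The lowest point lies in the south-west quarter of the map.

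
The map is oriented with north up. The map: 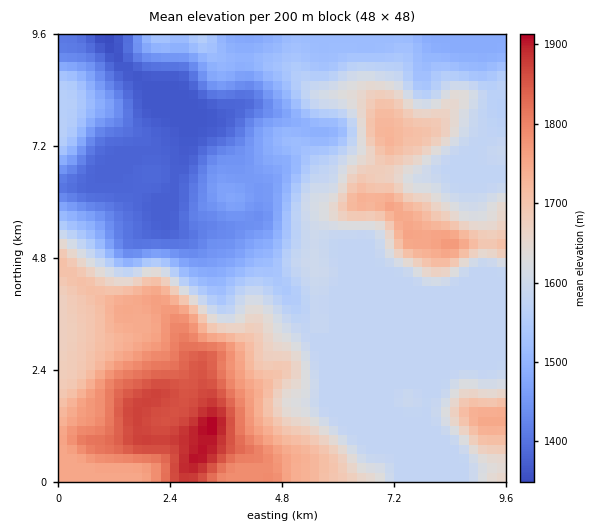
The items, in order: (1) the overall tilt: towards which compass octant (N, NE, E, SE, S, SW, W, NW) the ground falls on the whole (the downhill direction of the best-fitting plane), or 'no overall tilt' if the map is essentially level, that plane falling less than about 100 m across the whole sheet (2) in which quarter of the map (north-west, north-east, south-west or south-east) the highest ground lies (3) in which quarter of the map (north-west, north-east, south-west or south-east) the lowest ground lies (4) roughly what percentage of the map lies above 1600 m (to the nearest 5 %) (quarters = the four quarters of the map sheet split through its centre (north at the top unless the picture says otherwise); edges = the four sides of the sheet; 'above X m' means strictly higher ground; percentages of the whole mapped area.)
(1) On the whole the ground falls towards the north.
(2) The highest ground is in the south-west quarter.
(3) The lowest point lies in the north-west quarter of the map.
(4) Roughly 40 % of the ground is higher than 1600 m.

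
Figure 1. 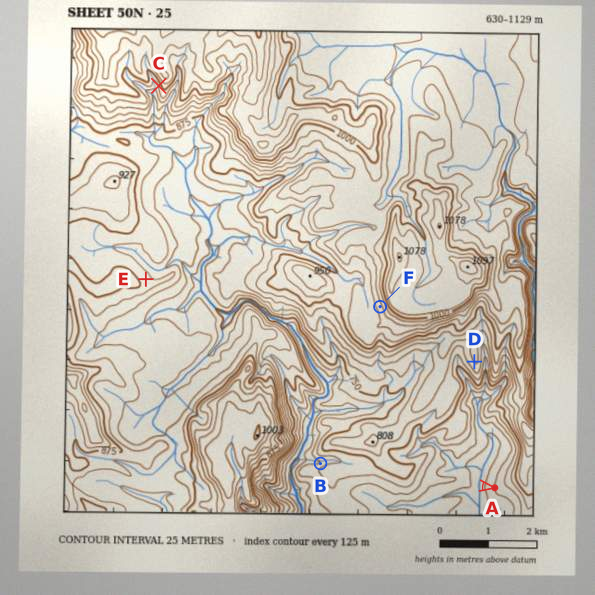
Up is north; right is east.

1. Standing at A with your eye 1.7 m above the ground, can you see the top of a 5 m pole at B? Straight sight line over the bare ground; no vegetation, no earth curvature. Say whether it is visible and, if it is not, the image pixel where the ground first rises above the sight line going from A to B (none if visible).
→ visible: false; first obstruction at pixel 427 478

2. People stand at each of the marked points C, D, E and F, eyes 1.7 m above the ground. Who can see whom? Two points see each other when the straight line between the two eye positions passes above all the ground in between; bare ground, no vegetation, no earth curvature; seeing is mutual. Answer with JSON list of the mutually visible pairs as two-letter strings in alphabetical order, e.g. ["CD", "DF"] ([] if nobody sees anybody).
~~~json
["CE", "EF"]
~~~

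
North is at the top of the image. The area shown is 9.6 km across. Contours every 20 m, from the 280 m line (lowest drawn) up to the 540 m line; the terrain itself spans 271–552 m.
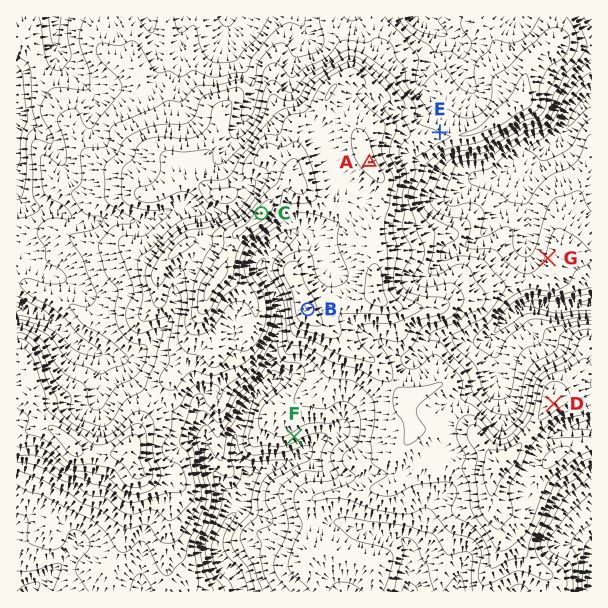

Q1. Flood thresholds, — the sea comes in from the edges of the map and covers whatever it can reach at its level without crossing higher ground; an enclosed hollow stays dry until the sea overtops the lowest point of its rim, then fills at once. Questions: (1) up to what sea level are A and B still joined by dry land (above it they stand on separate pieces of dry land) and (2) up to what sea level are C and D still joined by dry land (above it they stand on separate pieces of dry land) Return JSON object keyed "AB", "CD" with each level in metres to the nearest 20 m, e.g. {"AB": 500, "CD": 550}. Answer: {"AB": 480, "CD": 440}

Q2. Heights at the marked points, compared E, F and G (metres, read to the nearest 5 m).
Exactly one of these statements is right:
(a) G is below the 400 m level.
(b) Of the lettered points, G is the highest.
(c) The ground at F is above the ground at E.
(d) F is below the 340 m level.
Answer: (a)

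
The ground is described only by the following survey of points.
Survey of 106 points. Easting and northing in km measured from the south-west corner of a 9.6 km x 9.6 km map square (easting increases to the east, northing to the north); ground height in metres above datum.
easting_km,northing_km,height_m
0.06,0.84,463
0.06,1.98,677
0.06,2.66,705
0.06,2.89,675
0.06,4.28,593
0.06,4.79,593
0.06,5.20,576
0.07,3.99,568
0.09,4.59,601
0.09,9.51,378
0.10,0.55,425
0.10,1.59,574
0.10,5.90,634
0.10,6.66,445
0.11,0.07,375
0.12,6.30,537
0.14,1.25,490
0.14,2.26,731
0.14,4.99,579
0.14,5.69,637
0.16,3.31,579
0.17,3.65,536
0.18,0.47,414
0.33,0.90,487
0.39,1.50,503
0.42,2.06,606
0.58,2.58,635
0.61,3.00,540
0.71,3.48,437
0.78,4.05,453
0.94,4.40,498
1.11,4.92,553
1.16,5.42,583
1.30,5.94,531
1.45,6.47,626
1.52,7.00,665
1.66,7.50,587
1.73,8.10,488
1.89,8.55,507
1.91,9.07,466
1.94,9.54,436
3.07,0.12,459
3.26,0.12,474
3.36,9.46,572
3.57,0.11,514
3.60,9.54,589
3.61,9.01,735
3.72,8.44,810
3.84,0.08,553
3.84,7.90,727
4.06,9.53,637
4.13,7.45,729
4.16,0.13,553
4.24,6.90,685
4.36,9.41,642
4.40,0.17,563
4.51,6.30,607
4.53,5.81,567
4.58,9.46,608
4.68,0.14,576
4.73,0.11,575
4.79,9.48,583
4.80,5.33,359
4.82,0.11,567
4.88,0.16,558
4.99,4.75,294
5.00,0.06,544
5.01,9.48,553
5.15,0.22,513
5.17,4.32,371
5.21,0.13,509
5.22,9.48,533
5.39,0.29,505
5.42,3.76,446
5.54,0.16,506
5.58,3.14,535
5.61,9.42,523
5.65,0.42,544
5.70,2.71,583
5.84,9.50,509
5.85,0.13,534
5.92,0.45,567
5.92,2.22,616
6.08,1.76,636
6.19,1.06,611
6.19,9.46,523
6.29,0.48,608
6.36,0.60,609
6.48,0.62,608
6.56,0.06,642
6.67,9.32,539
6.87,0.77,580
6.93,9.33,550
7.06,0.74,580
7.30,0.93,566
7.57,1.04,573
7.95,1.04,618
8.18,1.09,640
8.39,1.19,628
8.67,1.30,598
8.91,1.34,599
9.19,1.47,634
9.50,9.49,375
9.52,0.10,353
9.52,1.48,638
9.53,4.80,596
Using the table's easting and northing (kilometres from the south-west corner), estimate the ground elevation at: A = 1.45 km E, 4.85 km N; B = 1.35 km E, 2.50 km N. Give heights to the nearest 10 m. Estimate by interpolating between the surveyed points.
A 540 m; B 490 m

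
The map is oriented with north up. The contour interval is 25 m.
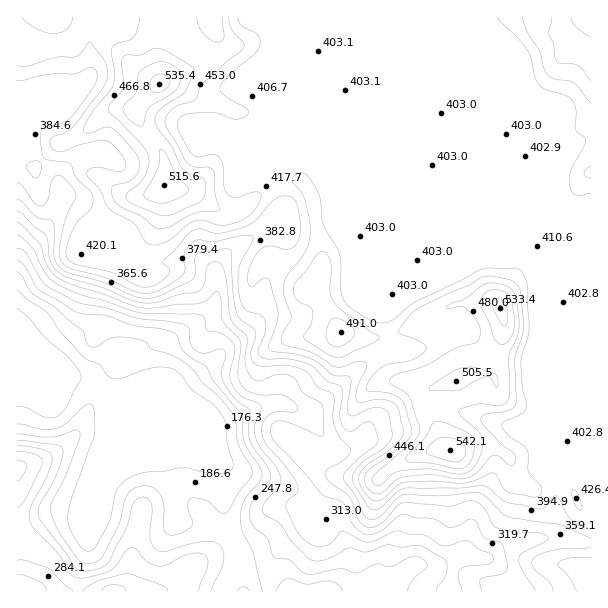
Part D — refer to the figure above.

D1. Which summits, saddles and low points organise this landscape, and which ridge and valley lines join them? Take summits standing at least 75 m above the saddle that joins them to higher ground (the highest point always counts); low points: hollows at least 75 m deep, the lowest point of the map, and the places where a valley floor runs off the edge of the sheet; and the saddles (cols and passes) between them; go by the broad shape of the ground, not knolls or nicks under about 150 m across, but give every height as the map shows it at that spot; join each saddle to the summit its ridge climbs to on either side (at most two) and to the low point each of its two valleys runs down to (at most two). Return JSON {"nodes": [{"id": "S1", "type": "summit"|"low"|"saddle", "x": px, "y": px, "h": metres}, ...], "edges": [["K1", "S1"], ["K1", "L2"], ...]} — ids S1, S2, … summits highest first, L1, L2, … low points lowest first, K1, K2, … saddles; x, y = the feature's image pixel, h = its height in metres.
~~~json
{"nodes": [
{"id": "S1", "type": "summit", "x": 450, "y": 450, "h": 542},
{"id": "S2", "type": "summit", "x": 159, "y": 84, "h": 535},
{"id": "S3", "type": "summit", "x": 591, "y": 17, "h": 520},
{"id": "S4", "type": "summit", "x": 29, "y": 588, "h": 308},
{"id": "L1", "type": "low", "x": 17, "y": 381, "h": 132},
{"id": "K1", "type": "saddle", "x": 276, "y": 185, "h": 416},
{"id": "K2", "type": "saddle", "x": 95, "y": 219, "h": 405},
{"id": "K3", "type": "saddle", "x": 543, "y": 215, "h": 403},
{"id": "K4", "type": "saddle", "x": 236, "y": 543, "h": 215}],
"edges": [["K1", "S1"], ["K1", "S2"], ["K1", "L1"], ["K2", "S1"], ["K2", "S2"], ["K2", "L1"], ["K3", "S1"], ["K3", "S3"], ["K3", "L1"], ["K4", "S1"], ["K4", "S4"], ["K4", "L1"]]}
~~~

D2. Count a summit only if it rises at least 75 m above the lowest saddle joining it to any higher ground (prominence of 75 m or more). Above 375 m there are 2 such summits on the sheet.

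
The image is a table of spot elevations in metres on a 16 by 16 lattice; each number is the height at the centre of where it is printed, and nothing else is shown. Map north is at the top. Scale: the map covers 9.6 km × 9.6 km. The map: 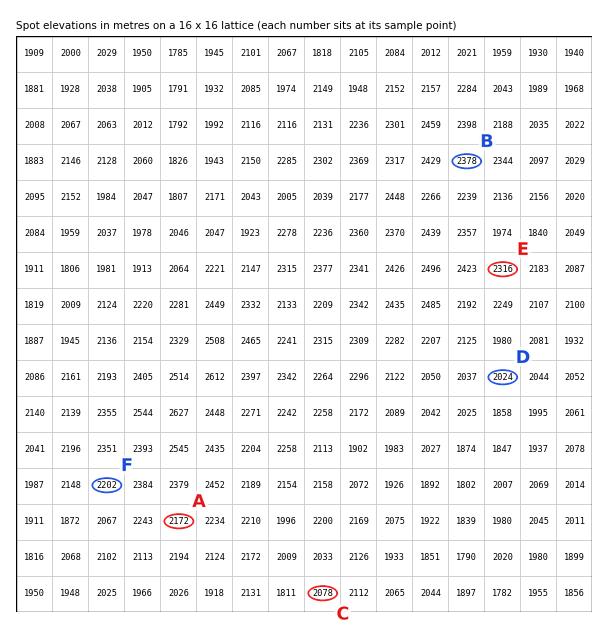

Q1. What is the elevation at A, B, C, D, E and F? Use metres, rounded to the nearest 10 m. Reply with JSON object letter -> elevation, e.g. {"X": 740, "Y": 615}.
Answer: {"A": 2170, "B": 2380, "C": 2080, "D": 2020, "E": 2320, "F": 2200}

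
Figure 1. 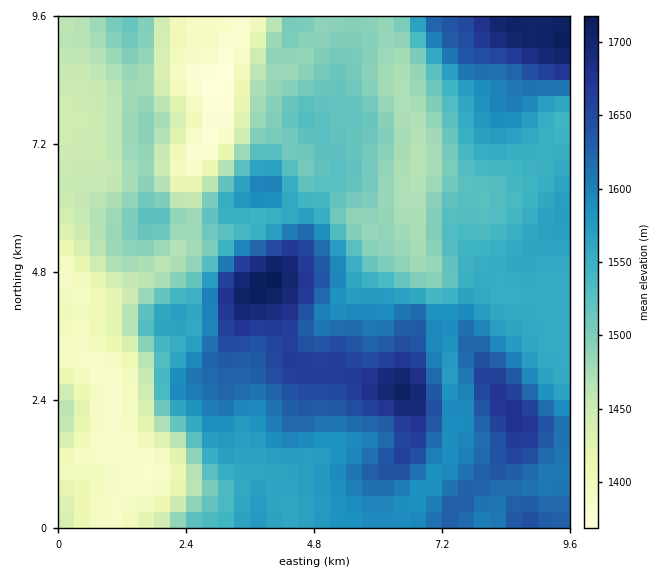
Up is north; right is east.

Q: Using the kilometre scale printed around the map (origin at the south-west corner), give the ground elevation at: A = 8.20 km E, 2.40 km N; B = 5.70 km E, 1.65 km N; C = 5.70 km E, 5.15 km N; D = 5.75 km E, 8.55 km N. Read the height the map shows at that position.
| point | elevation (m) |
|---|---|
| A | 1673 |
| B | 1595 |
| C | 1513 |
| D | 1497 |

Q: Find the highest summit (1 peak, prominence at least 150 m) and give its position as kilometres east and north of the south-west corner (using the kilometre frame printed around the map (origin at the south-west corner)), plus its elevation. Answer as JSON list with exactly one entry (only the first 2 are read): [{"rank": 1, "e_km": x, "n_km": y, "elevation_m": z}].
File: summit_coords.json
[{"rank": 1, "e_km": 4.01, "n_km": 4.66, "elevation_m": 1720}]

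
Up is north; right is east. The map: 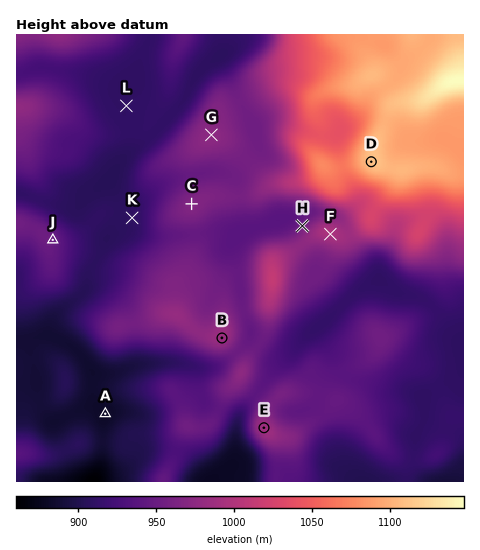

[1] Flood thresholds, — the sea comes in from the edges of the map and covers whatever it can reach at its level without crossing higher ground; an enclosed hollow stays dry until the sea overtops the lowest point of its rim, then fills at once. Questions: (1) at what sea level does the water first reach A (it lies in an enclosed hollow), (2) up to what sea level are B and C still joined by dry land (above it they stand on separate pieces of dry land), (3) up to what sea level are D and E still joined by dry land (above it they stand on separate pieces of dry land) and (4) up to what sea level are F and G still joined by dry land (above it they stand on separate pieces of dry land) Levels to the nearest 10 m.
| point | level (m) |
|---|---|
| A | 890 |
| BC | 950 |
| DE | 940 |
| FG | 960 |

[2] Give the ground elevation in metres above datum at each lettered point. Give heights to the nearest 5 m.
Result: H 955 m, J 950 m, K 910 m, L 910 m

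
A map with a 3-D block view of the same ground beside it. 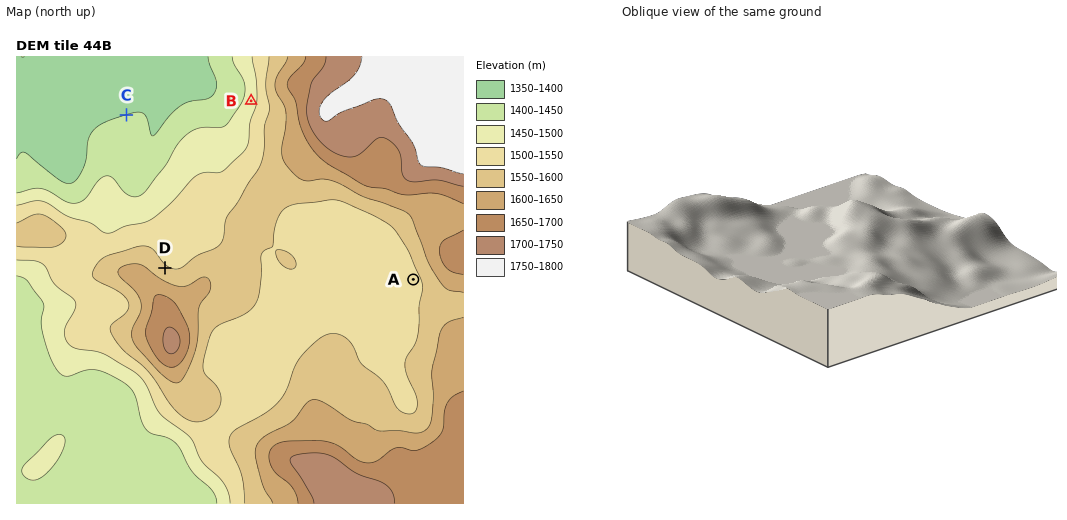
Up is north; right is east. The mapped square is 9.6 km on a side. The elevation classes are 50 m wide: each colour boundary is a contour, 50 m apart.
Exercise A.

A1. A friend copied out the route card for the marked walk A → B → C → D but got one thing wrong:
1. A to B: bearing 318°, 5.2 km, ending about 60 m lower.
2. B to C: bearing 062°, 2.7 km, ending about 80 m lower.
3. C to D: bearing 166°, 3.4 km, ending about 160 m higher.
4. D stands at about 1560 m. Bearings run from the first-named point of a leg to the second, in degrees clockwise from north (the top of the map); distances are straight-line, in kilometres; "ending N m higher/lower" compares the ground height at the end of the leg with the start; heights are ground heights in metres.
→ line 2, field bearing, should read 264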